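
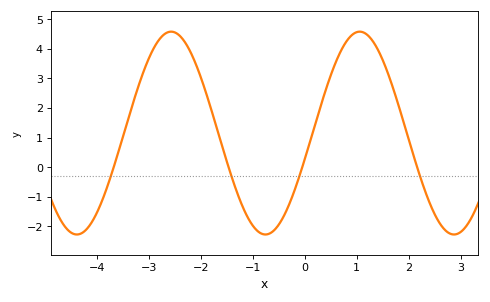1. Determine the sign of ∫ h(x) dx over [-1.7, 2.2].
positive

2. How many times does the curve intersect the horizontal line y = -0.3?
4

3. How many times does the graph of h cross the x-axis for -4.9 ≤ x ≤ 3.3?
4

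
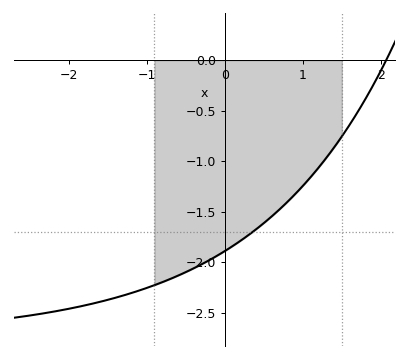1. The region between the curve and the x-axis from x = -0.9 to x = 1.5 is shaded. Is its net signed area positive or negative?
negative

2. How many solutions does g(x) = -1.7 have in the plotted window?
1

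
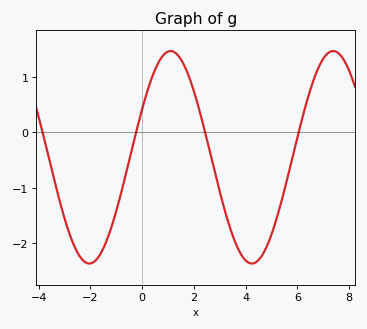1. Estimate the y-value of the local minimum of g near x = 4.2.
-2.37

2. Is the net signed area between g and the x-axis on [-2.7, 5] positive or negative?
negative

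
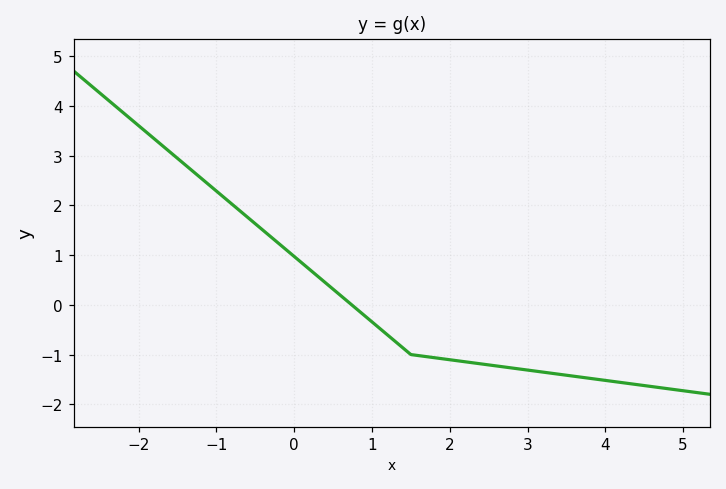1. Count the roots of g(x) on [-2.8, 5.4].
1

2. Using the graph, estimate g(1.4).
-0.9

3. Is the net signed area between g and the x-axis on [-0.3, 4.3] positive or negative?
negative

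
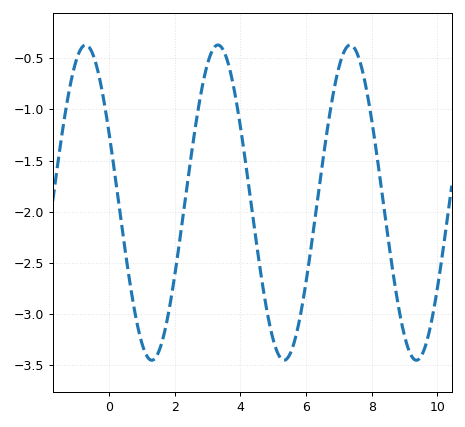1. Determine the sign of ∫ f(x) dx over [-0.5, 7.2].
negative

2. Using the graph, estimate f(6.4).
-1.76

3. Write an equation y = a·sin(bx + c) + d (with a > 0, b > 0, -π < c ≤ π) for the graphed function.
y = 1.54sin(1.56x + 2.68) - 1.91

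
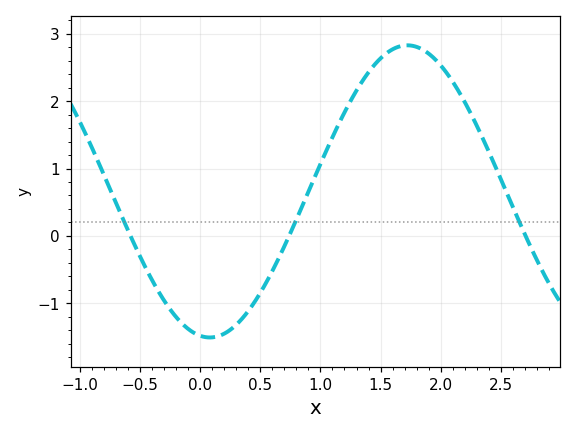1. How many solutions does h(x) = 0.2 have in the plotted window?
3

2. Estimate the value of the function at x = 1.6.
2.8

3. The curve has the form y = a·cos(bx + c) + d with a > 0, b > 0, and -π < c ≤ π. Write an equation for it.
y = 2.17cos(1.9x + 3) + 0.66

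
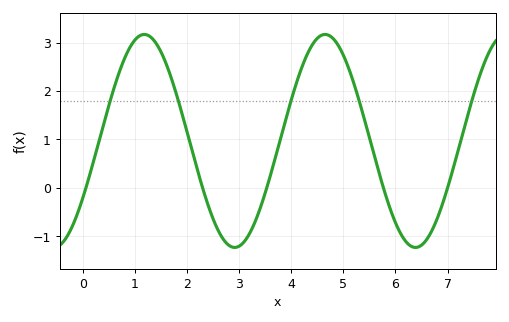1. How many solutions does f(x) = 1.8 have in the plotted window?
5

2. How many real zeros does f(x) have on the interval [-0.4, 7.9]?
5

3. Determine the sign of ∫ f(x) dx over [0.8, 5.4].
positive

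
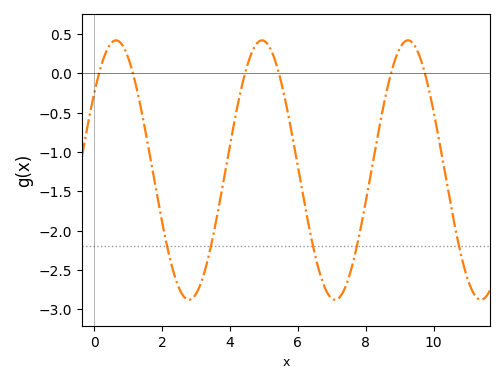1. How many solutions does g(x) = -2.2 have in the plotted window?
5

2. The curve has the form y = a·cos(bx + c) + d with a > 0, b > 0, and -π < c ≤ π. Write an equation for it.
y = 1.65cos(1.5x - 0.93) - 1.23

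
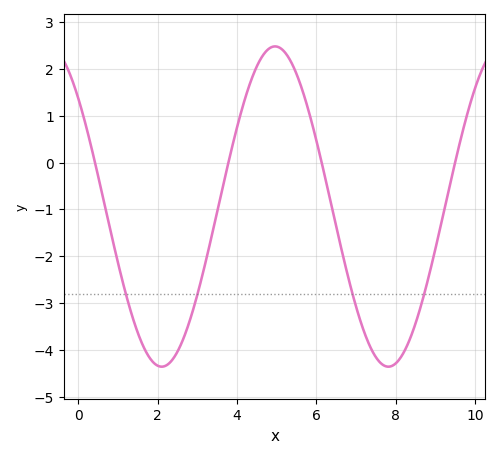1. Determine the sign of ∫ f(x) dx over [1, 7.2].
negative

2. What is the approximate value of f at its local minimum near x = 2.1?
-4.4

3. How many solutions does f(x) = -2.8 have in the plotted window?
4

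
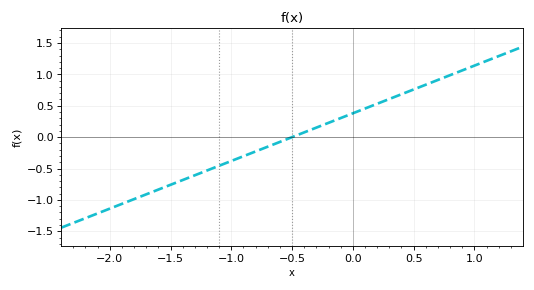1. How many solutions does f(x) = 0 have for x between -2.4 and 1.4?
1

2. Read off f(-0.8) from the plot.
-0.25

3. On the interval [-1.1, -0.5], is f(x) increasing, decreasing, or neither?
increasing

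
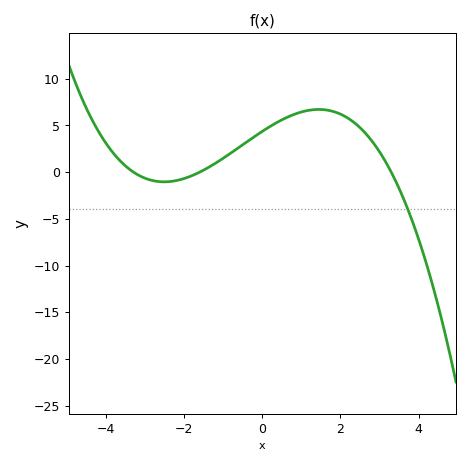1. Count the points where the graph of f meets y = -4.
1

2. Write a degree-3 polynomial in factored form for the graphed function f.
y = -0.25(x + 3.3)(x + 1.6)(x - 3.3)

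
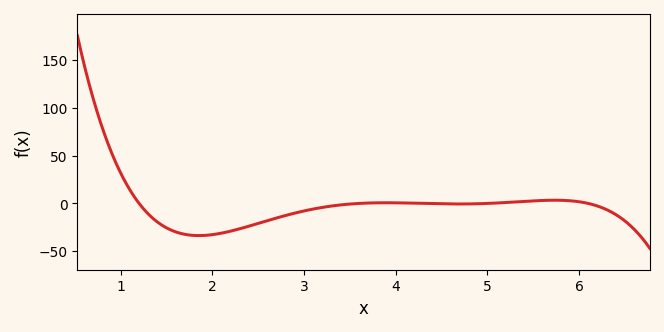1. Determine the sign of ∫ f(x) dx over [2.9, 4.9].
negative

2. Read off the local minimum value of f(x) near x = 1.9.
-35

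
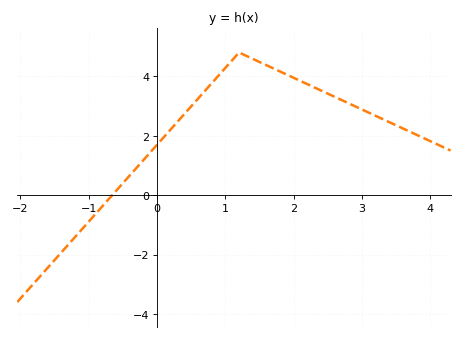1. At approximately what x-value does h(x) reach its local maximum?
1.2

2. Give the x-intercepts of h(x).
-0.654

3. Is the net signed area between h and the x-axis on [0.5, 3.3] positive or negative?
positive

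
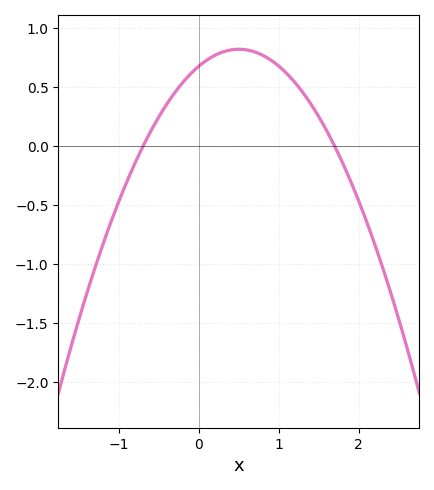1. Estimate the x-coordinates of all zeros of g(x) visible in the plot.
-0.7, 1.7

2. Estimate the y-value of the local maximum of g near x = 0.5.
0.8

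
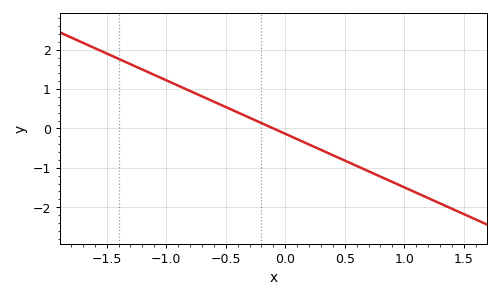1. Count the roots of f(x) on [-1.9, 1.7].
1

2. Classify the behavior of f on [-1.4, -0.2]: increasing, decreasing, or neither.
decreasing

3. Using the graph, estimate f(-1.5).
1.9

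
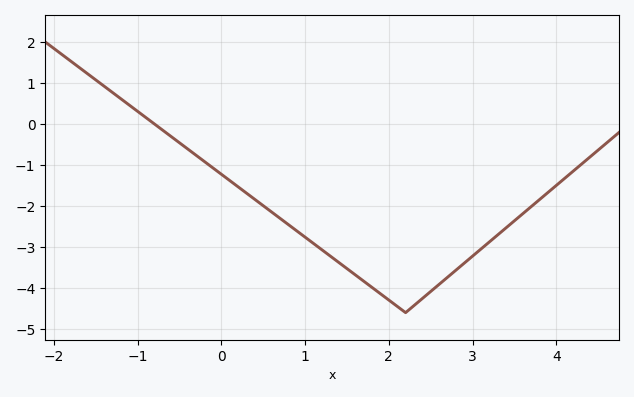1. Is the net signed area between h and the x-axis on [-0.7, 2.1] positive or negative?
negative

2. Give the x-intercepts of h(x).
-0.8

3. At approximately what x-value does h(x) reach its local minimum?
2.2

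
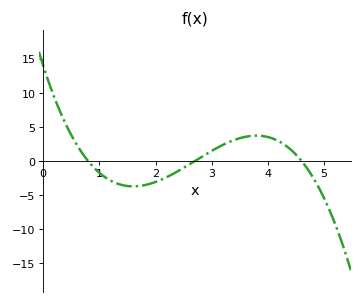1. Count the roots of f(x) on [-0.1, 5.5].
3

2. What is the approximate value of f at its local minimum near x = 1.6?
-3.5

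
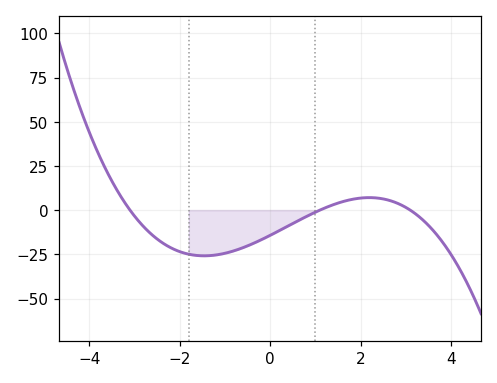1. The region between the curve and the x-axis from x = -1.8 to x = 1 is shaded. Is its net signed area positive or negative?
negative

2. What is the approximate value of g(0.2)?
-12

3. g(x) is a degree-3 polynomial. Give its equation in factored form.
y = -1.35(x + 3.1)(x - 1.1)(x - 3.1)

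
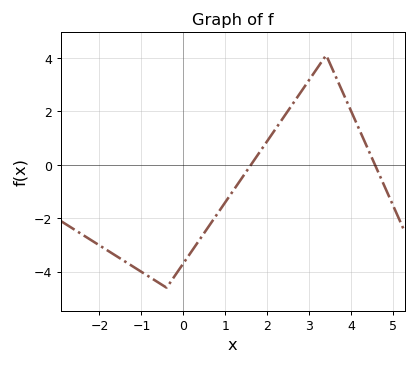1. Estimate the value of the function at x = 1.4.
-0.479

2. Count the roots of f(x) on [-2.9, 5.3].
2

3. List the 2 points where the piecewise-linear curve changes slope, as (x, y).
(-0.4, -4.6); (3.4, 4.1)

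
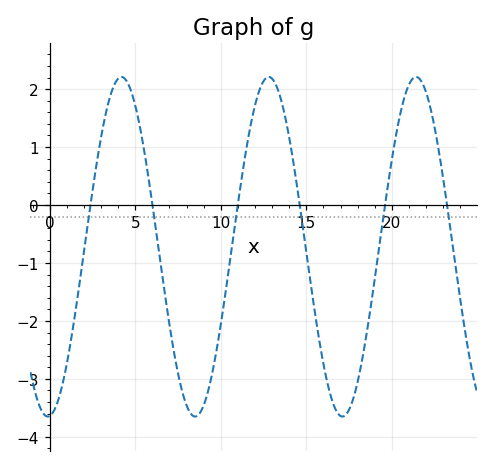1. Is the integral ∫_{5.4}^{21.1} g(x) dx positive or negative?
negative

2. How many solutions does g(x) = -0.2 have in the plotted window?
6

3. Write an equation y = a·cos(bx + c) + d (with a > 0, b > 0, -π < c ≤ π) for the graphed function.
y = 2.93cos(0.73x - 3.06) - 0.72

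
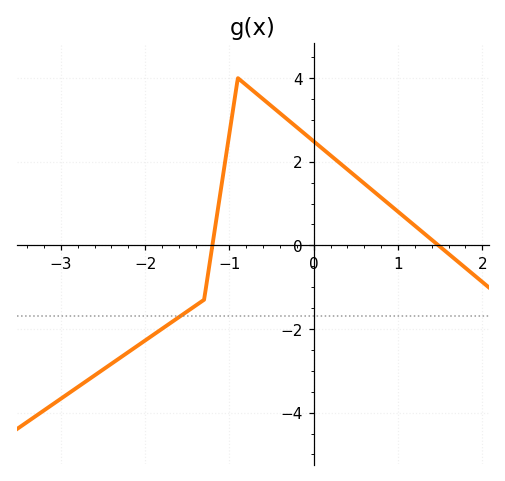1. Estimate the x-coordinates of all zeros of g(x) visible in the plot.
-1.2, 1.48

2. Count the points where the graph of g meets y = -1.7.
1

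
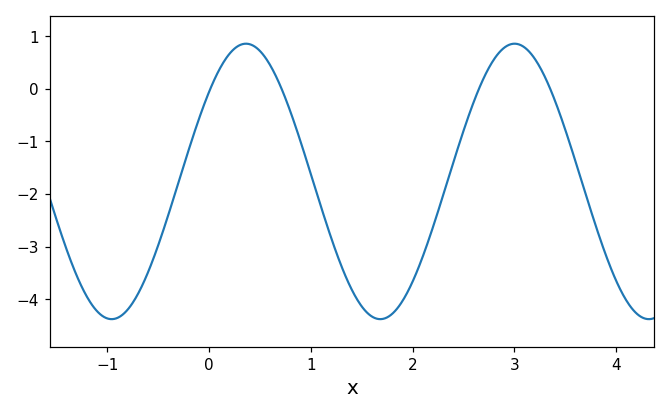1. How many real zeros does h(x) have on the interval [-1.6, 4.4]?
4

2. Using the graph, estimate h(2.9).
0.784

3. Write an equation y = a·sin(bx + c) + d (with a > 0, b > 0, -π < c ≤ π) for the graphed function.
y = 2.62sin(2.38x + 0.71) - 1.76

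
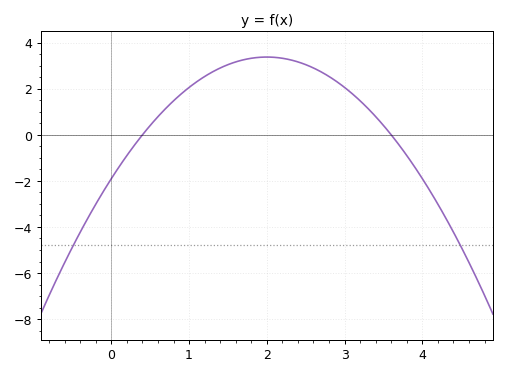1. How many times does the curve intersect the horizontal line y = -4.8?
2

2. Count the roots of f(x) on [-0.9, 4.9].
2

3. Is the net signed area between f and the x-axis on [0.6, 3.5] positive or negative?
positive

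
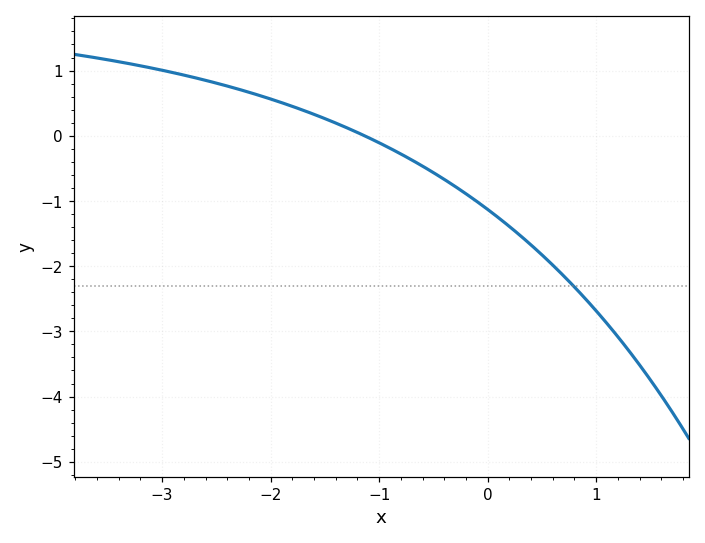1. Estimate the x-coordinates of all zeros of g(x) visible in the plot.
-1.14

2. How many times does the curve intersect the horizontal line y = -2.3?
1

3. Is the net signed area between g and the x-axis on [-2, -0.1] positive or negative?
negative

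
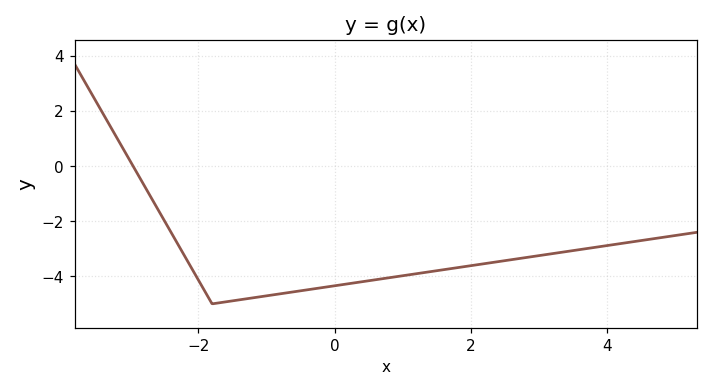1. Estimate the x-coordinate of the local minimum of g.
-1.8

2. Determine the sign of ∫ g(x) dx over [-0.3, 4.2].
negative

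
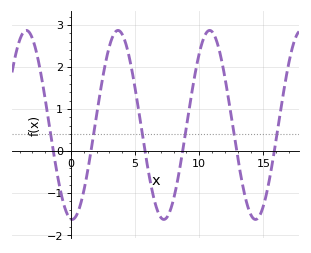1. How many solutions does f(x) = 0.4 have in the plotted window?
6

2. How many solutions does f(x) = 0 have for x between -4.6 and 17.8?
6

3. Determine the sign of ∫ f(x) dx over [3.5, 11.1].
positive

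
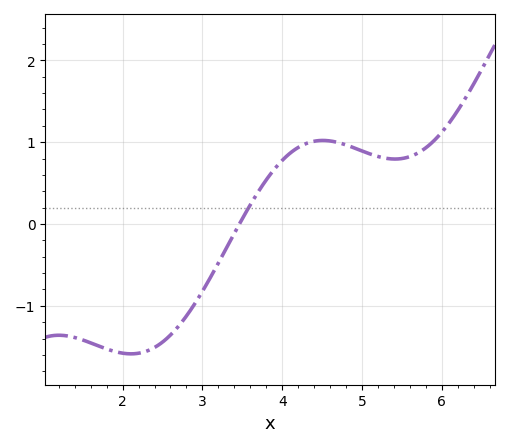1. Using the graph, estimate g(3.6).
0.235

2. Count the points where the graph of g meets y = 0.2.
1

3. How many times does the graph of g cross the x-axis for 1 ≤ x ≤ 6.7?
1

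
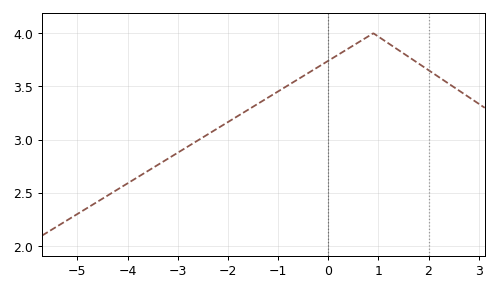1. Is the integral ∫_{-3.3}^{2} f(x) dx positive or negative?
positive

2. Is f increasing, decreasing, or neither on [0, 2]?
neither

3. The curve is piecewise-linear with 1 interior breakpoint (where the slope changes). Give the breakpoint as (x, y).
(0.9, 4)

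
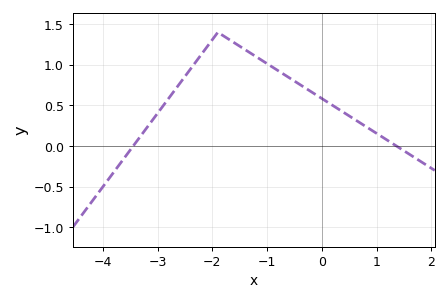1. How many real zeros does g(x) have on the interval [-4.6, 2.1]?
2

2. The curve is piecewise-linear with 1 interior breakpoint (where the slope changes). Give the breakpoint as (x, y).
(-1.9, 1.4)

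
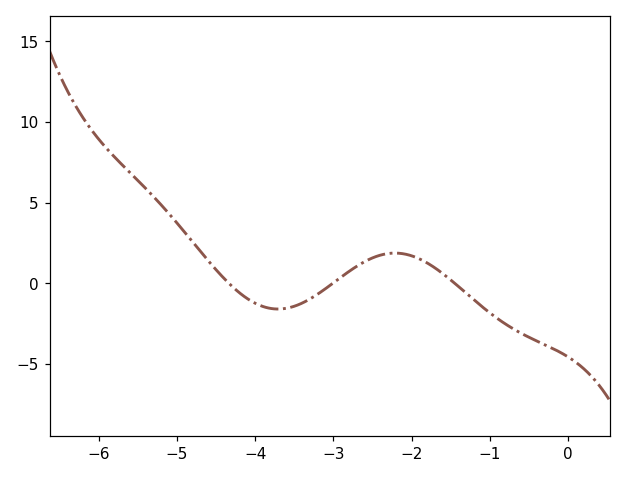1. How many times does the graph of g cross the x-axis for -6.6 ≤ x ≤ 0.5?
3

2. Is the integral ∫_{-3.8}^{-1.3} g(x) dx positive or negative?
positive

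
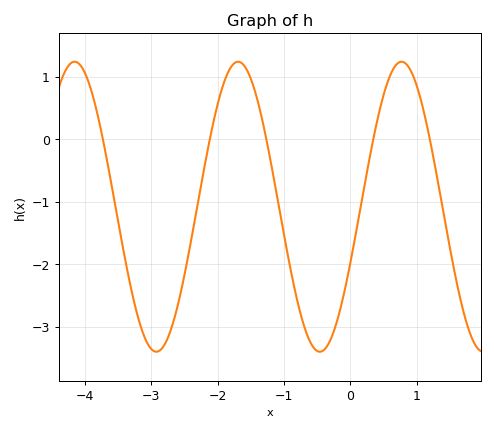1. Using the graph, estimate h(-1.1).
-0.9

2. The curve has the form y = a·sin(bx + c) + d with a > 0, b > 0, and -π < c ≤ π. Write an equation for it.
y = 2.32sin(2.5x - 0.4) - 1.08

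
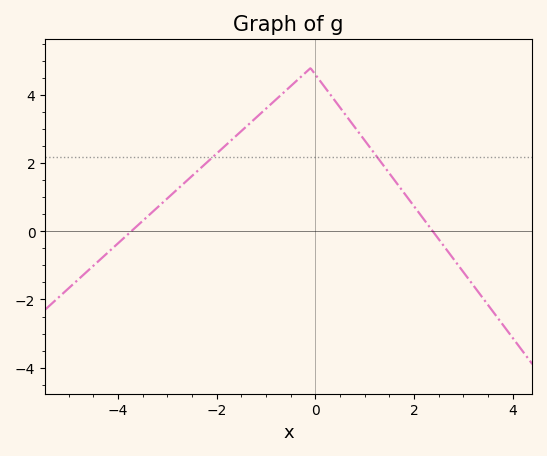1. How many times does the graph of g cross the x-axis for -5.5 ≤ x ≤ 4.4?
2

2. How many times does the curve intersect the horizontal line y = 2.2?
2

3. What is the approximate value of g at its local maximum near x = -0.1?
4.8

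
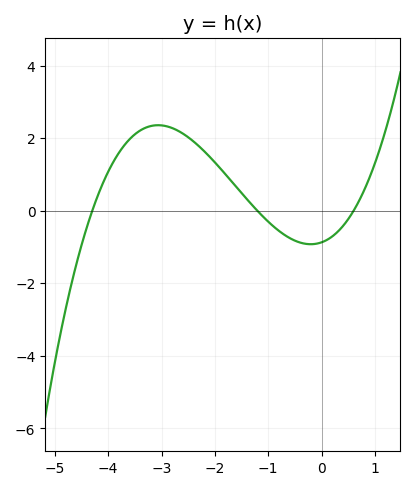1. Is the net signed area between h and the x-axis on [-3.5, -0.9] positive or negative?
positive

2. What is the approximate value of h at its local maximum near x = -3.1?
2.4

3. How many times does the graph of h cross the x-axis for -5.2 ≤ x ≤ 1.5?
3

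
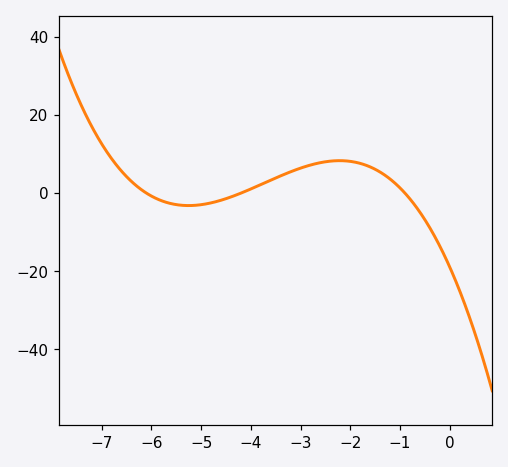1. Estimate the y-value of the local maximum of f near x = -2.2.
8.32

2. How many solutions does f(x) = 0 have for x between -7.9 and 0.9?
3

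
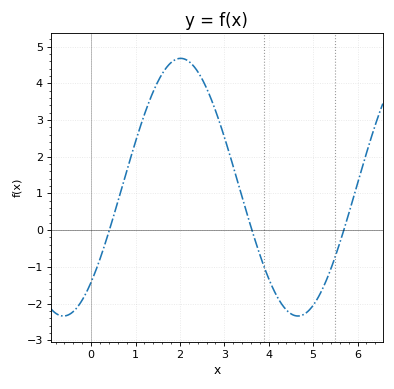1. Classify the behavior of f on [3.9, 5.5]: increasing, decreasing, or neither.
neither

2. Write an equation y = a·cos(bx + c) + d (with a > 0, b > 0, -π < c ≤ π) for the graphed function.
y = 3.51cos(1.2x - 2.4) + 1.17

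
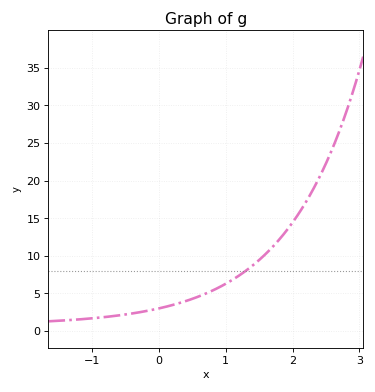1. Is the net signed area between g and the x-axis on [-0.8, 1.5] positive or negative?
positive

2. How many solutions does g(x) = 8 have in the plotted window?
1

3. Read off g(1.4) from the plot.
8.5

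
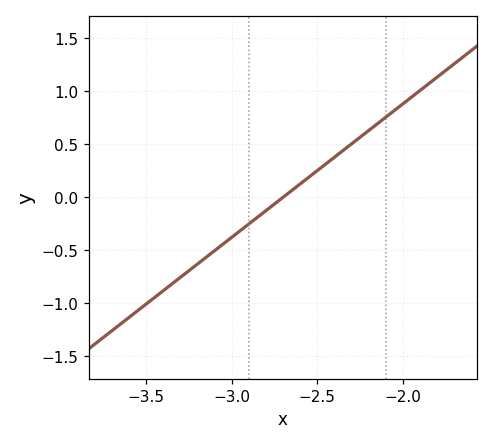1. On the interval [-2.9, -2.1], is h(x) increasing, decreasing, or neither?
increasing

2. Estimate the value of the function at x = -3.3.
-0.756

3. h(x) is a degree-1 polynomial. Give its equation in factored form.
y = 1.26(x + 2.7)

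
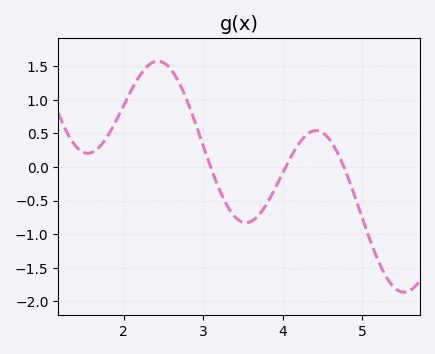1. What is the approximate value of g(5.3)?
-1.63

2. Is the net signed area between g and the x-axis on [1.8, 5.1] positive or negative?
positive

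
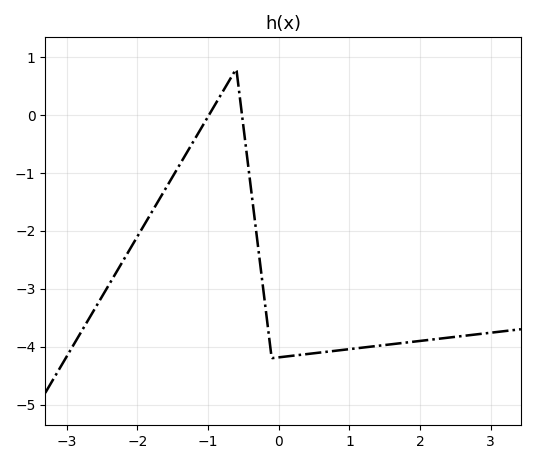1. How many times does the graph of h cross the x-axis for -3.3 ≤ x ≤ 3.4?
2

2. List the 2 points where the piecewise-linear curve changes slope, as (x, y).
(-0.6, 0.8); (-0.1, -4.2)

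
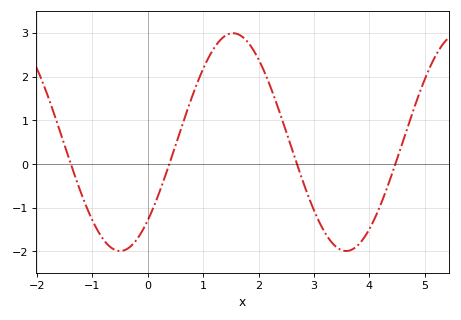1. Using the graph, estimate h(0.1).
-1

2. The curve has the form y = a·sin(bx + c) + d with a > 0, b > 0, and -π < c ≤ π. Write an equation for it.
y = 2.49sin(1.5x - 0.8) + 0.5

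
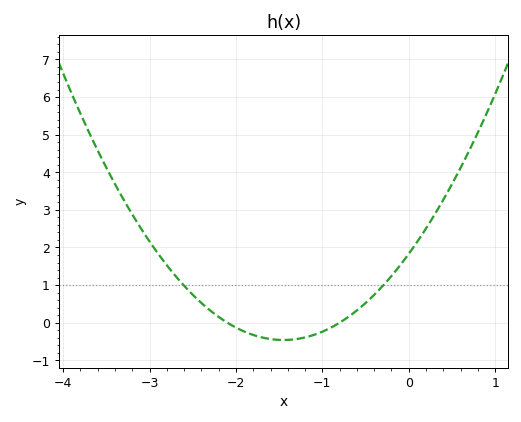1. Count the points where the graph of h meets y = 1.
2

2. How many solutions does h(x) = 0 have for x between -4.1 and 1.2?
2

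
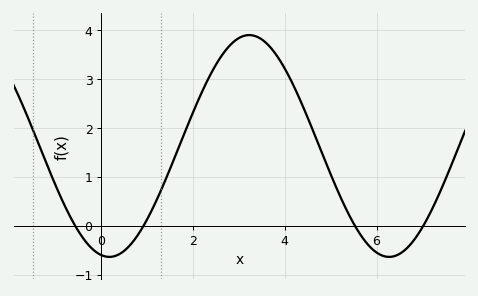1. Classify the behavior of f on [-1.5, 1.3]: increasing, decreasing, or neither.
neither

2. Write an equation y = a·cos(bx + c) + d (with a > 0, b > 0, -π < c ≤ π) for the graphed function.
y = 2.27cos(1x + 3) + 1.63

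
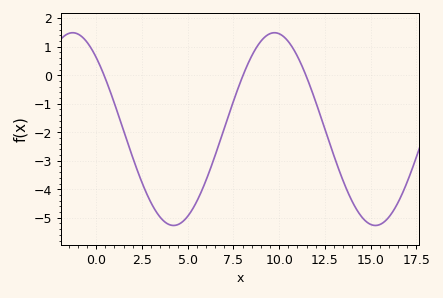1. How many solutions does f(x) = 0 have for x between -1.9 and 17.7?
3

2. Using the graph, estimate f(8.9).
1.11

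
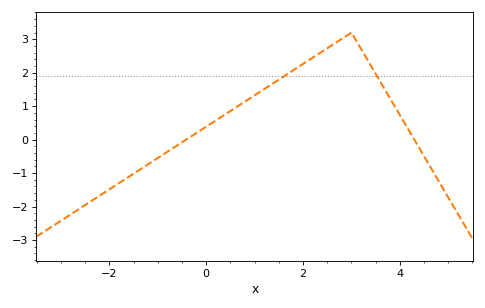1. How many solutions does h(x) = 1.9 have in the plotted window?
2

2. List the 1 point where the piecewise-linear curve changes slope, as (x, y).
(3, 3.2)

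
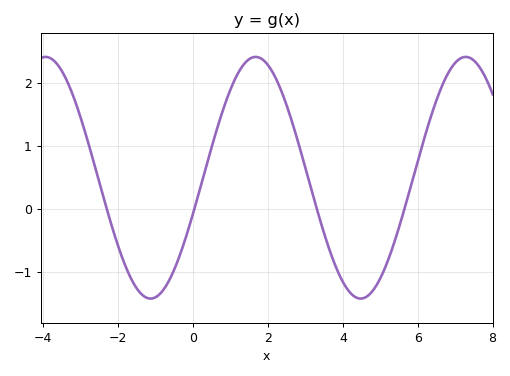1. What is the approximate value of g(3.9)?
-1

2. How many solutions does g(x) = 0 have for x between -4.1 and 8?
4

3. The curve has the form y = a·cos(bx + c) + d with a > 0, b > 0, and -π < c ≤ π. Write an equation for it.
y = 1.92cos(1.1x - 1.9) + 0.49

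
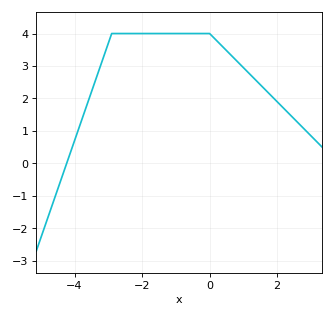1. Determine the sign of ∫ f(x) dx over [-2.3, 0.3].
positive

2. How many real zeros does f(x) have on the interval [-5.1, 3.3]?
1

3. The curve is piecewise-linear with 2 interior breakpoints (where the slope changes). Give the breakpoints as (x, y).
(-2.9, 4); (0, 4)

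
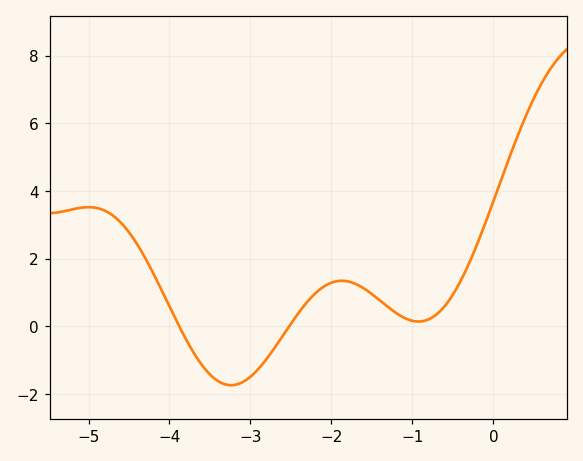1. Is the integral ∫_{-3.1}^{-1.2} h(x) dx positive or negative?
positive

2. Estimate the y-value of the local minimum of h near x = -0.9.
0.139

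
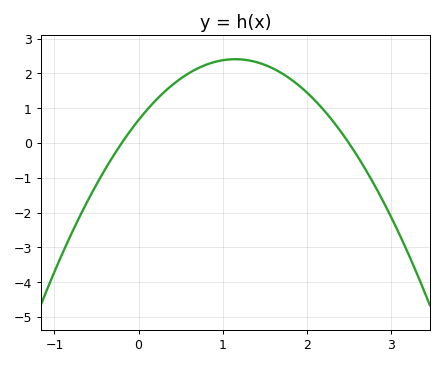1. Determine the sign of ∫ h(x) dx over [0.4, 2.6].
positive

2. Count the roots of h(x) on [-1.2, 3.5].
2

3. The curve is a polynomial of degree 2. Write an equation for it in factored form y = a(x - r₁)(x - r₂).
y = -1.32(x + 0.2)(x - 2.5)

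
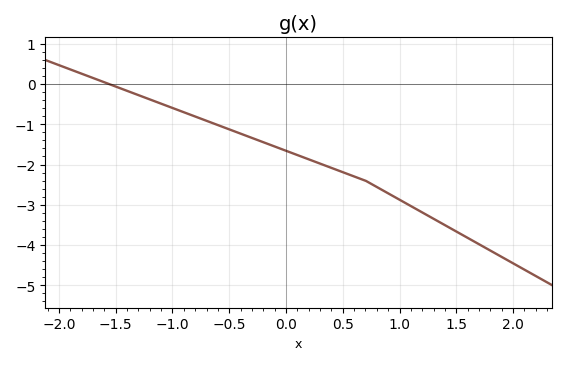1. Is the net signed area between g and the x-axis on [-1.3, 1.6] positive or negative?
negative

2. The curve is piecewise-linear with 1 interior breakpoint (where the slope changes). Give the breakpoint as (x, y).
(0.7, -2.4)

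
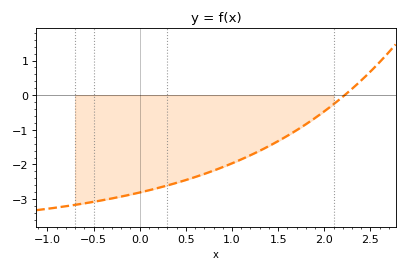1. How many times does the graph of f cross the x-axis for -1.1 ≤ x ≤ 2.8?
1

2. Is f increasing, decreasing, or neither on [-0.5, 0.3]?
increasing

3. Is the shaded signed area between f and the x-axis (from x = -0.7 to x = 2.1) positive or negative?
negative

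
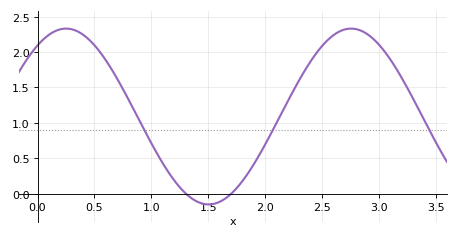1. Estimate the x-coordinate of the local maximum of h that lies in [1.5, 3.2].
2.75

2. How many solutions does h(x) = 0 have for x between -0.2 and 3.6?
2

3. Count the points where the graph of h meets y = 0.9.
3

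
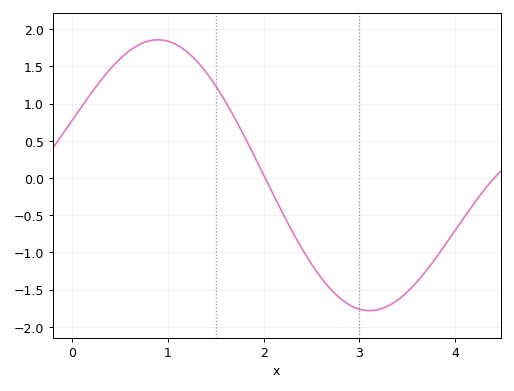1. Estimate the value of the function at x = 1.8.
0.555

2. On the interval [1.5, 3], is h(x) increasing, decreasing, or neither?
decreasing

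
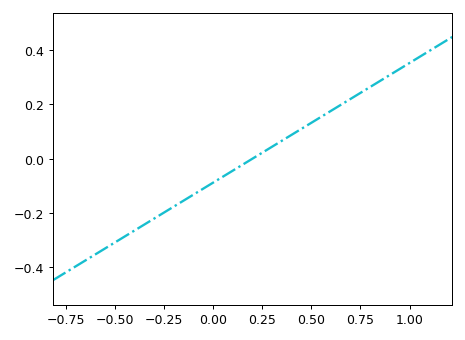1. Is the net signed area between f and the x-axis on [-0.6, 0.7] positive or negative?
negative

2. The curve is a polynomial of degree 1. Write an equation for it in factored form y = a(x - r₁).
y = 0.44(x - 0.2)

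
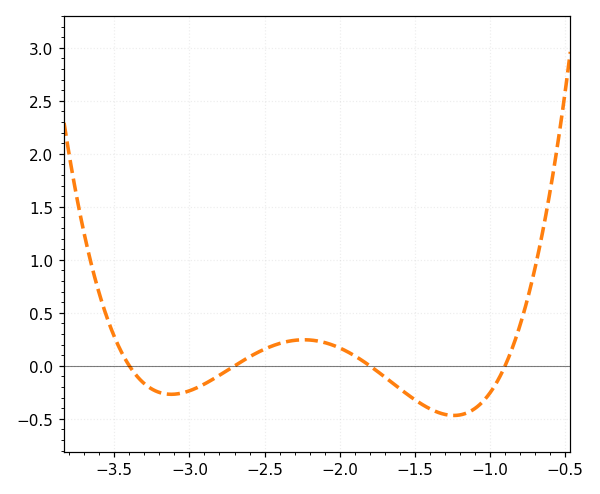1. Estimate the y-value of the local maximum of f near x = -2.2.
0.245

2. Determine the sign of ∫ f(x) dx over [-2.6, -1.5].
positive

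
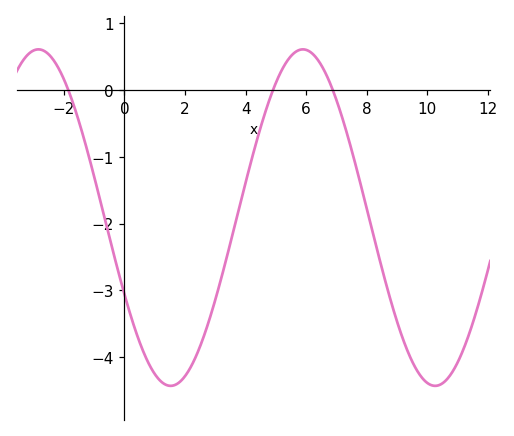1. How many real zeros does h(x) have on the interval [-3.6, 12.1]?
3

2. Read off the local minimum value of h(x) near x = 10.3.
-4.43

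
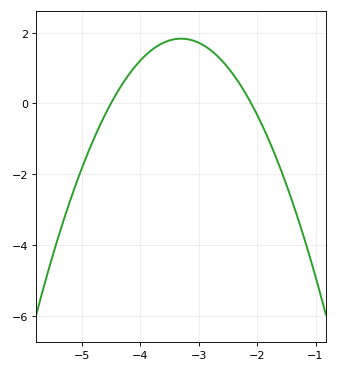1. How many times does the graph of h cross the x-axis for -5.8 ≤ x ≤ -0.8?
2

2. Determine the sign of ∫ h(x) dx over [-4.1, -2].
positive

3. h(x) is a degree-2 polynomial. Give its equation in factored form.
y = -1.27(x + 4.5)(x + 2.1)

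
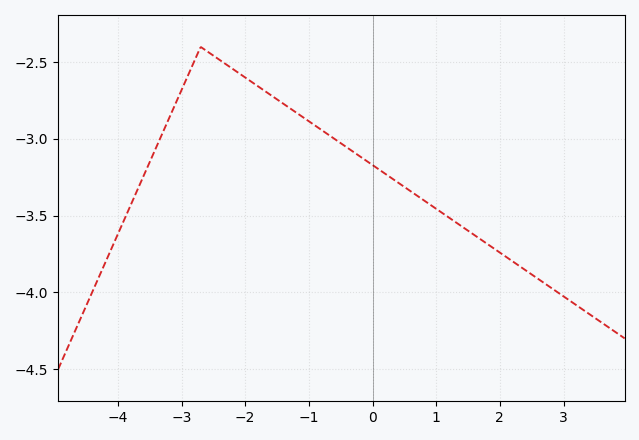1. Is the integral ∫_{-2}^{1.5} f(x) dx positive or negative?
negative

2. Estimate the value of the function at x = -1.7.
-2.69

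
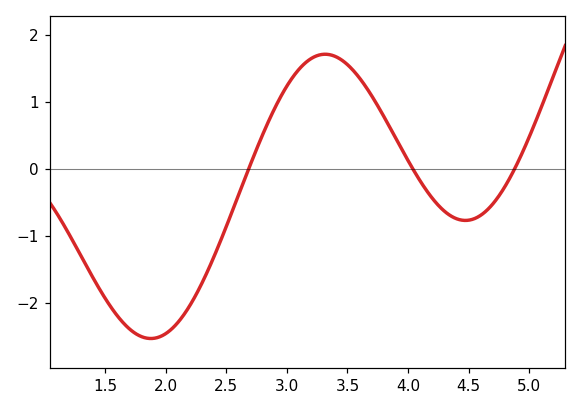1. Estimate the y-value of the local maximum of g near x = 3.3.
1.71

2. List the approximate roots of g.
2.68, 4.04, 4.88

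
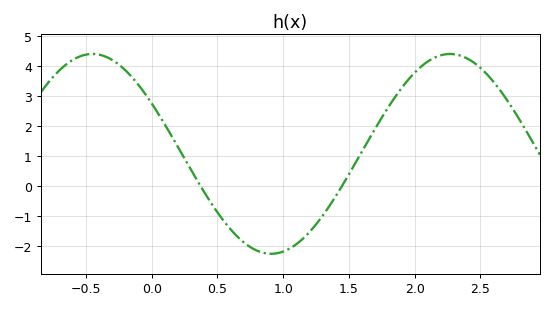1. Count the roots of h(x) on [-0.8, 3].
2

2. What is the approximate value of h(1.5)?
0.4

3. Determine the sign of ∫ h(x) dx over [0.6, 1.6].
negative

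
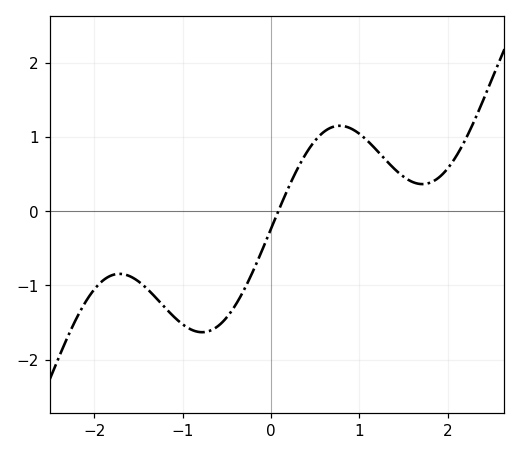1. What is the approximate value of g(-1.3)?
-1.17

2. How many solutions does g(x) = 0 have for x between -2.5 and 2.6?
1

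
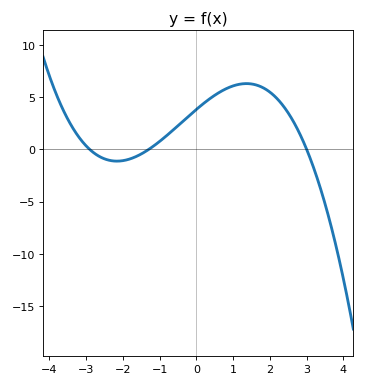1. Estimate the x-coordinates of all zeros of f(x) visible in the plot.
-3, -1.2, 3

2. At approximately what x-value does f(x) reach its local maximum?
1.4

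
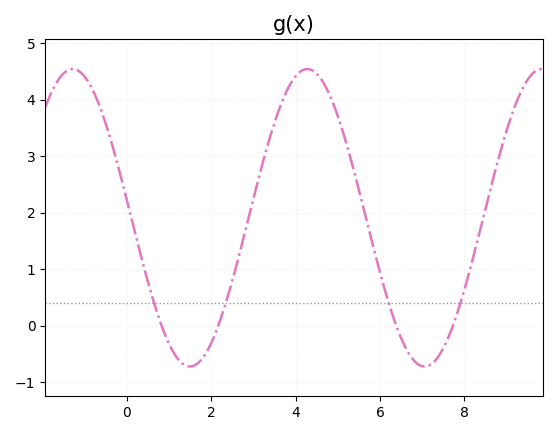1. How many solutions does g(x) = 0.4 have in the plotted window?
4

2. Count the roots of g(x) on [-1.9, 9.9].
4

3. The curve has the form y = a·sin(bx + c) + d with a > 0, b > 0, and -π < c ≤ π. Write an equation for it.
y = 2.63sin(1.1x + 3) + 1.91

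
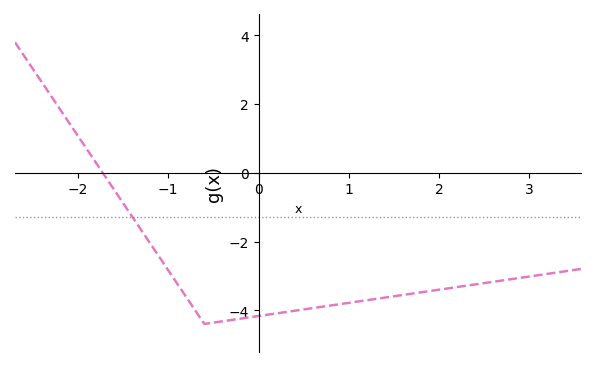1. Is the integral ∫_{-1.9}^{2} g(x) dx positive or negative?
negative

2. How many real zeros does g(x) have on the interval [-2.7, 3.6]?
1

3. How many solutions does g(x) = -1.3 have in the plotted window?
1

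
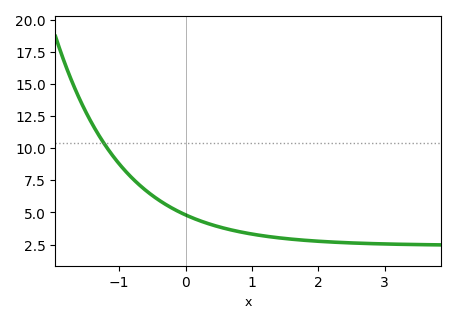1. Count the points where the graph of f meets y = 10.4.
1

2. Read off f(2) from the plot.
2.76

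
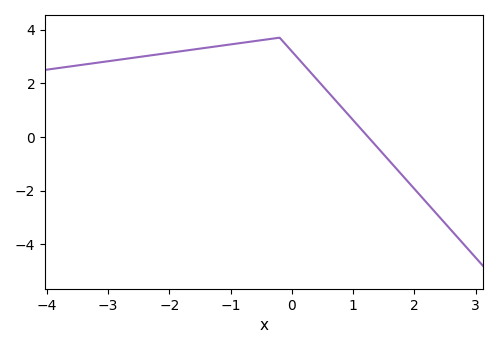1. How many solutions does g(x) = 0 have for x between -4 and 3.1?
1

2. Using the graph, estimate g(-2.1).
3.1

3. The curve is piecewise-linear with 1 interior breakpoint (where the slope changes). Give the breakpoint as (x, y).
(-0.2, 3.7)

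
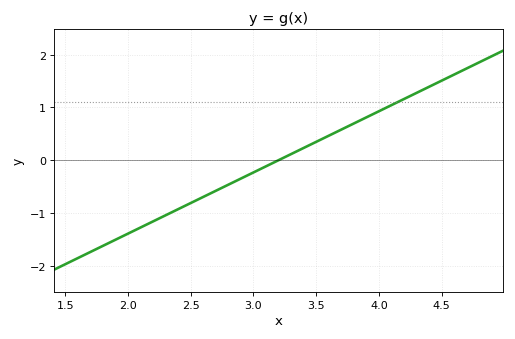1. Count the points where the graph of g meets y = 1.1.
1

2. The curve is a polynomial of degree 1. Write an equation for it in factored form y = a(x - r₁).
y = 1.16(x - 3.2)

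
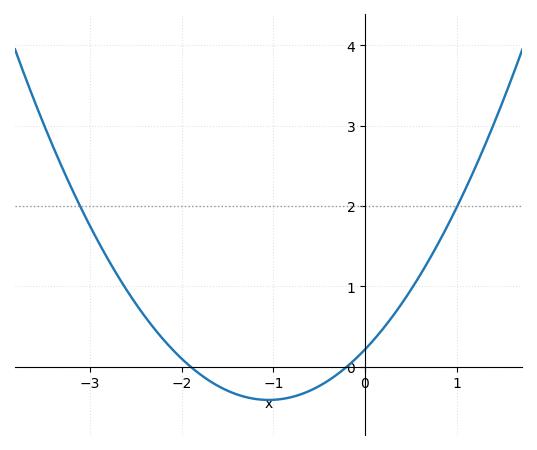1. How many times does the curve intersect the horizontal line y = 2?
2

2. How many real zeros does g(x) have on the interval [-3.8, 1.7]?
2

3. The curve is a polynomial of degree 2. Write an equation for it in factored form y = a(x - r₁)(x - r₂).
y = 0.57(x + 1.9)(x + 0.2)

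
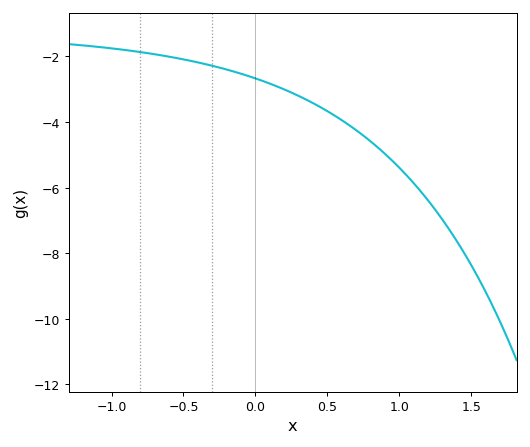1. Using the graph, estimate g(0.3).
-3.2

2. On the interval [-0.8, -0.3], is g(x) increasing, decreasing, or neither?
decreasing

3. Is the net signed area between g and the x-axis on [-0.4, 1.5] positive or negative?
negative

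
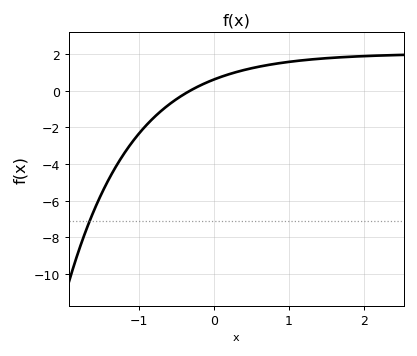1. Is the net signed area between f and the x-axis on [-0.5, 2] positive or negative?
positive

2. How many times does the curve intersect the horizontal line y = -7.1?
1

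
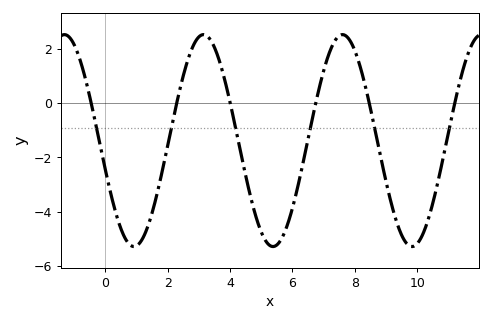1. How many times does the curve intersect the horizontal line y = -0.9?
6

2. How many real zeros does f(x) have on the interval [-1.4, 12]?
6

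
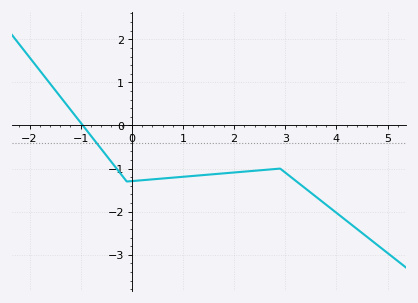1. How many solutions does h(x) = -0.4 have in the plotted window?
1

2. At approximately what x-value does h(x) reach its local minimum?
-0.097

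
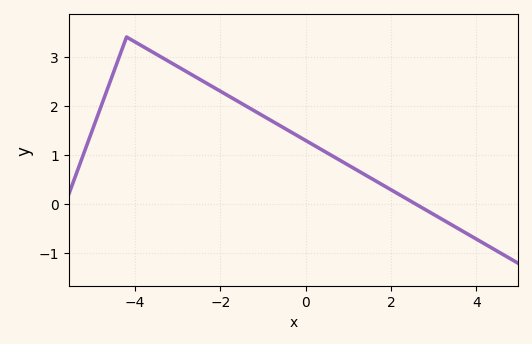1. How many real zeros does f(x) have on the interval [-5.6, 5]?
1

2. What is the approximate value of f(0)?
1.29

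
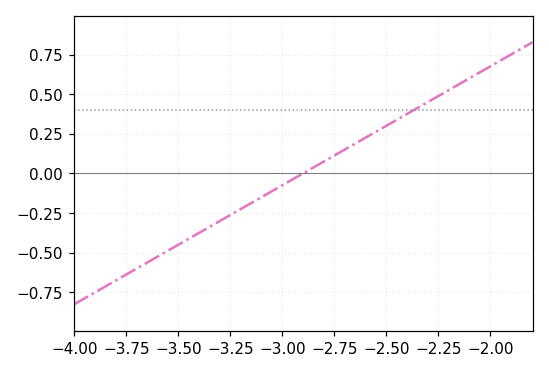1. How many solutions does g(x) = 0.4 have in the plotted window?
1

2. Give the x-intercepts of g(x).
-2.9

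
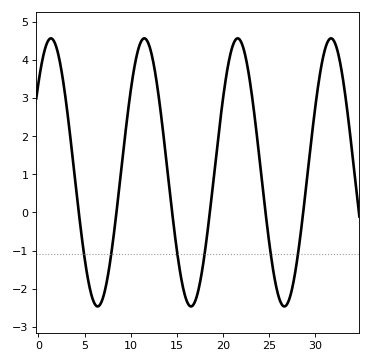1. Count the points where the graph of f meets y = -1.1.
6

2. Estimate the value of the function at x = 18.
-1.1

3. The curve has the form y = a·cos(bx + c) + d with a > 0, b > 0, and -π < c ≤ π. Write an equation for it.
y = 3.51cos(0.62x - 0.84) + 1.05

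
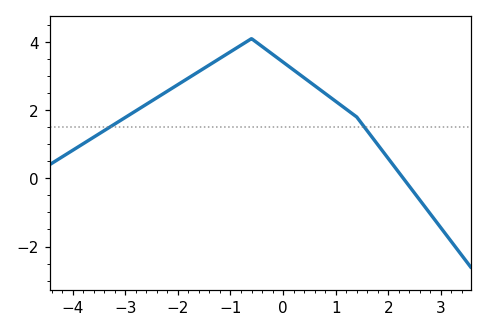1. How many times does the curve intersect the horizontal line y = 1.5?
2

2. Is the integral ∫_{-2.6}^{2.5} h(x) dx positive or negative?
positive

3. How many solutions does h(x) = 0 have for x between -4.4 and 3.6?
1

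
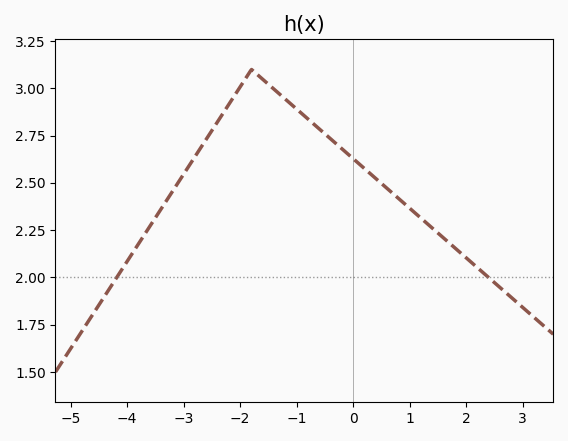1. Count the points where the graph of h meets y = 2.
2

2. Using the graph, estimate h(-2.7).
2.68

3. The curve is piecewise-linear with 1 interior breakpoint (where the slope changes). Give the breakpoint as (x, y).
(-1.8, 3.1)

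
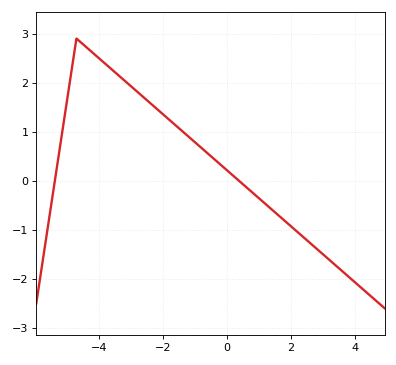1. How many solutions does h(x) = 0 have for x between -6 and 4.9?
2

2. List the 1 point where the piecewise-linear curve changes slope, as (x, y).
(-4.7, 2.9)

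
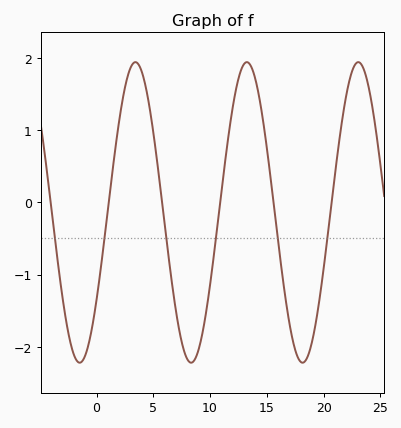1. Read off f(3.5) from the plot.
1.94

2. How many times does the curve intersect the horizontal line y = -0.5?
6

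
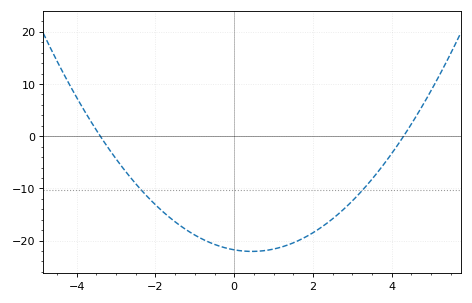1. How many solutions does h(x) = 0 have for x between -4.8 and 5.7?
2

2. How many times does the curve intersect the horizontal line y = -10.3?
2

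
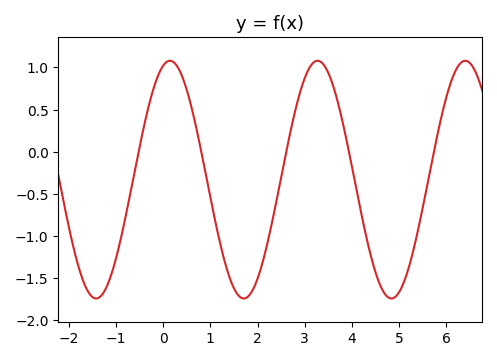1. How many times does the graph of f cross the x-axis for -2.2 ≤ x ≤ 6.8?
5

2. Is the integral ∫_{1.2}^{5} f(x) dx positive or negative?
negative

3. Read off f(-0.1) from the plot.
0.9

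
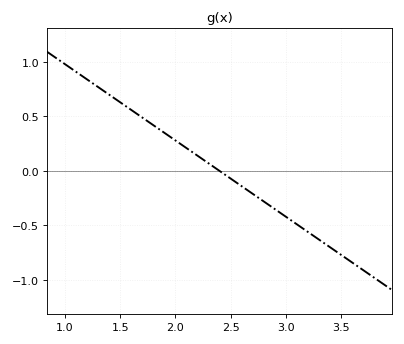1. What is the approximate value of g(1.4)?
0.7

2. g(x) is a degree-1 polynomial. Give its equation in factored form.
y = -0.7(x - 2.4)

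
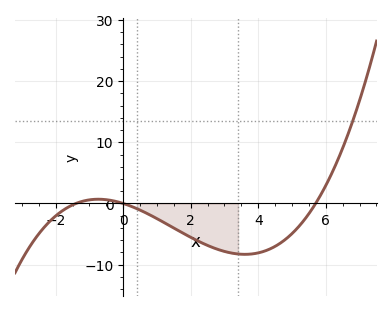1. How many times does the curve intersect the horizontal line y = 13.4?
1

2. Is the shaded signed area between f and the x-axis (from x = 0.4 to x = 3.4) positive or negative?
negative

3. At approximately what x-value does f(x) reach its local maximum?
-0.8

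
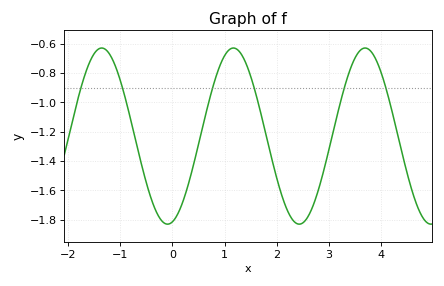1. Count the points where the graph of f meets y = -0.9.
6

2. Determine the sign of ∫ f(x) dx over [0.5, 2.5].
negative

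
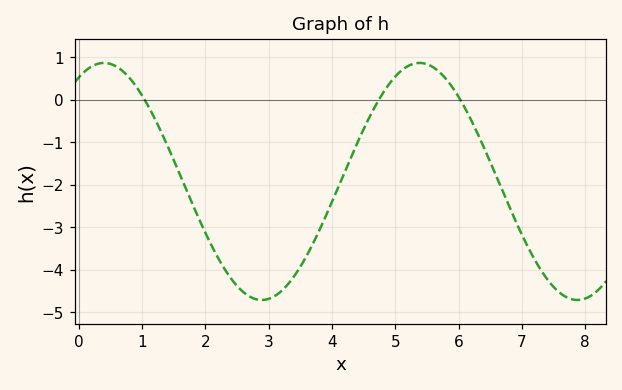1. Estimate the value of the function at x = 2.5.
-4.4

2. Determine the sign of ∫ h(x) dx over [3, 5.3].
negative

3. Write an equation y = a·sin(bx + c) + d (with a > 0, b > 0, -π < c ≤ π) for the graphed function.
y = 2.79sin(1.3x + 1.1) - 1.92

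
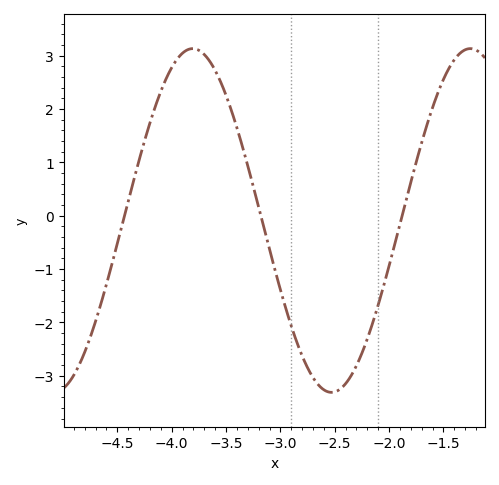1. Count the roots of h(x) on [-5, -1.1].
3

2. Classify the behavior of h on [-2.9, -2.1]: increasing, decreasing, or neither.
neither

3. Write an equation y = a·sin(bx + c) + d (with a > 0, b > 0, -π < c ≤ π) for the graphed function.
y = 3.22sin(2.5x - 1.6) - 0.09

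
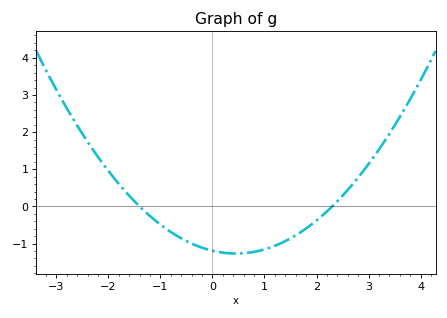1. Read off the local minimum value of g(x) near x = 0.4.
-1.27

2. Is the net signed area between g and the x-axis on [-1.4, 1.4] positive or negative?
negative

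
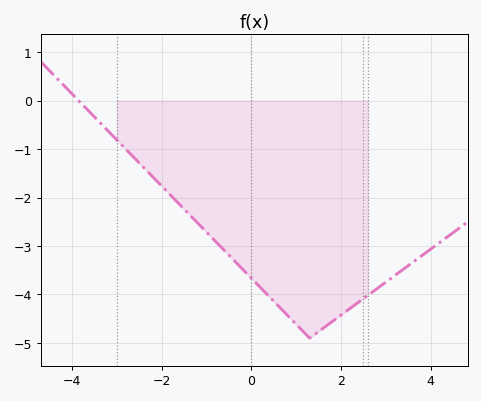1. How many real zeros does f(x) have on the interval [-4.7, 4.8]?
1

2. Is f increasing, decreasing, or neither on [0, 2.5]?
neither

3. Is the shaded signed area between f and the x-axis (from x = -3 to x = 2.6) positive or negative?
negative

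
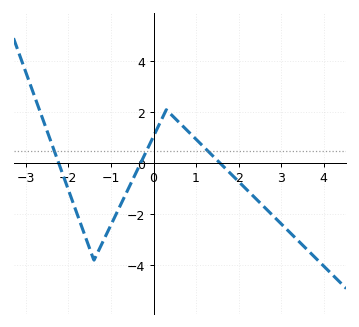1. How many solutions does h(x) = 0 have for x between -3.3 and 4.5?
3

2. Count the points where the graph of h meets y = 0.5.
3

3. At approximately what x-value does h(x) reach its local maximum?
0.303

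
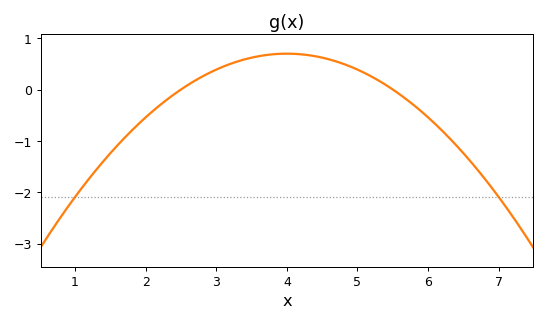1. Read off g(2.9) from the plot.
0.3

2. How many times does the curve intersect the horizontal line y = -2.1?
2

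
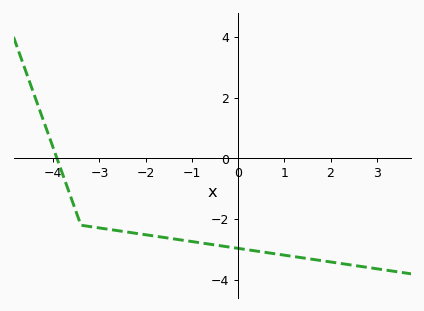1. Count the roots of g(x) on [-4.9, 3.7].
1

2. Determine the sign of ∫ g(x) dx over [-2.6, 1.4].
negative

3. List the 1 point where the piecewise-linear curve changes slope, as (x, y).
(-3.4, -2.2)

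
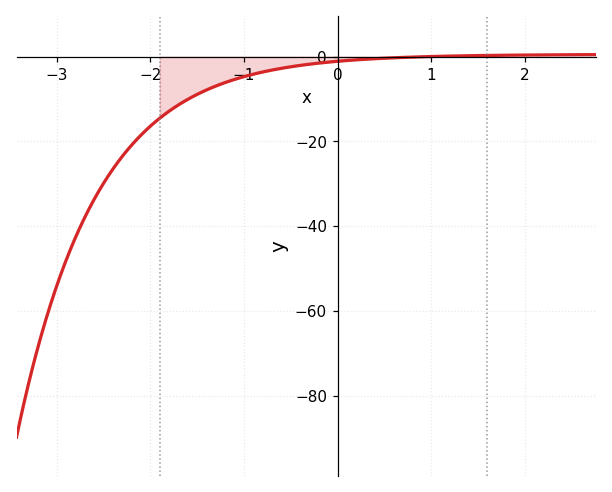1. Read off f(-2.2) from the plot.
-20.8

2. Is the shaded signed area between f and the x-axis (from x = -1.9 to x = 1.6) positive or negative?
negative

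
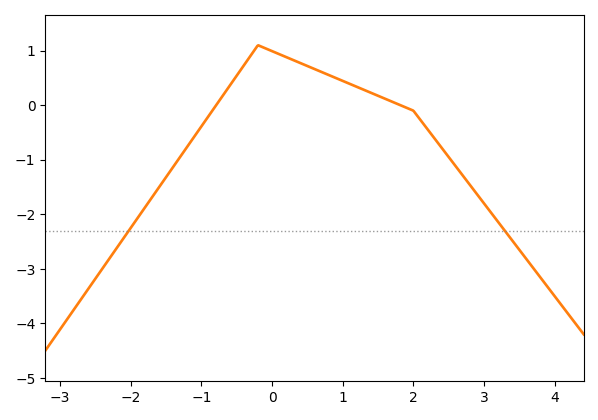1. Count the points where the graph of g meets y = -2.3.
2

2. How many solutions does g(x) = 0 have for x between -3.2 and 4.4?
2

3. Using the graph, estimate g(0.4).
0.773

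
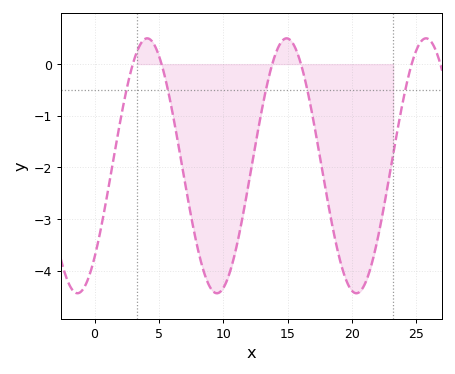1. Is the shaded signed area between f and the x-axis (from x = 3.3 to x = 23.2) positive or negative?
negative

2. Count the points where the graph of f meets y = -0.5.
5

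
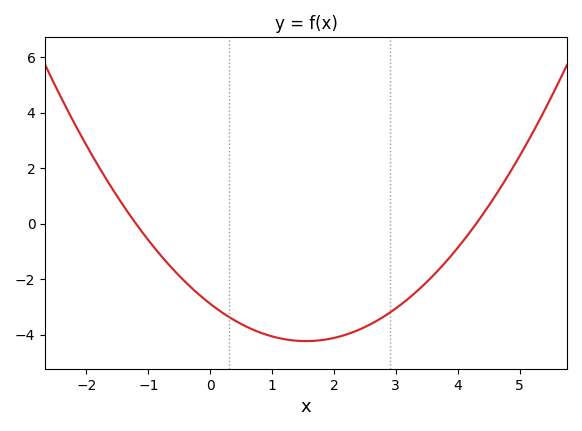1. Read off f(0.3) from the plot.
-3.36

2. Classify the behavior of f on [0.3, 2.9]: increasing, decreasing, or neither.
neither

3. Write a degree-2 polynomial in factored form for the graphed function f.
y = 0.56(x + 1.2)(x - 4.3)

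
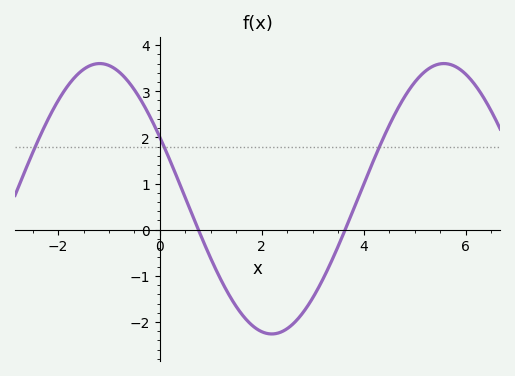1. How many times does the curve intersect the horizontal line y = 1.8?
3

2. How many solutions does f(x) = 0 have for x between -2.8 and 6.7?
2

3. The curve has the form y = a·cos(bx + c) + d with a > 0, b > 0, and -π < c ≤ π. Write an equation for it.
y = 2.93cos(0.93x + 1.1) + 0.67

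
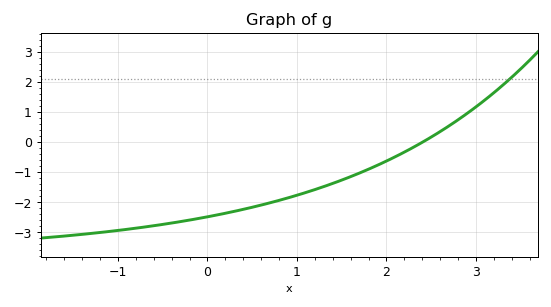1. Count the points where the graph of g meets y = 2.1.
1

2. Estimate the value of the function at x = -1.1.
-2.97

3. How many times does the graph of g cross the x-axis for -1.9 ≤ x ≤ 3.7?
1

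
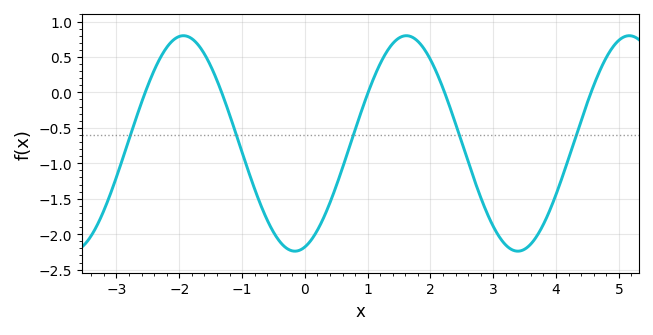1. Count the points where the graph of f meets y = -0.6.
5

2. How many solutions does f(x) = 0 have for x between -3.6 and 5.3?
5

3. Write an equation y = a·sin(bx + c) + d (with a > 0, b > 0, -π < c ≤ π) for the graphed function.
y = 1.52sin(1.8x - 1.3) - 0.72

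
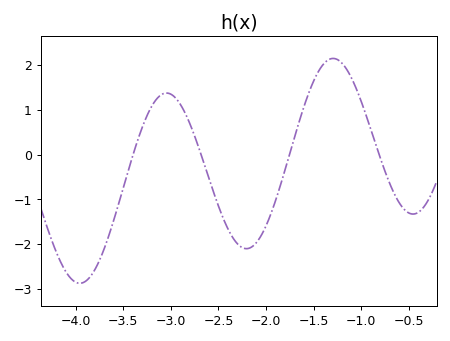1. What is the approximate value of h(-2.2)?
-2.09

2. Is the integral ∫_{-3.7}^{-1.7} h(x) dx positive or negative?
negative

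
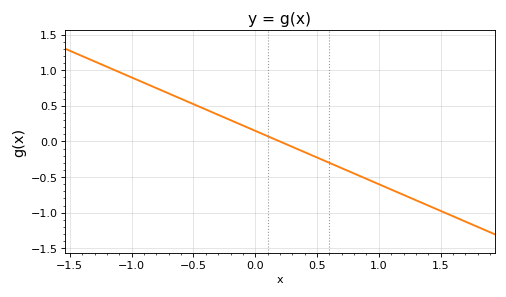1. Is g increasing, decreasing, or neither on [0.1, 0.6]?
decreasing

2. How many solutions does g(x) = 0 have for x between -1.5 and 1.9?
1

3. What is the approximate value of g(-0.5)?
0.525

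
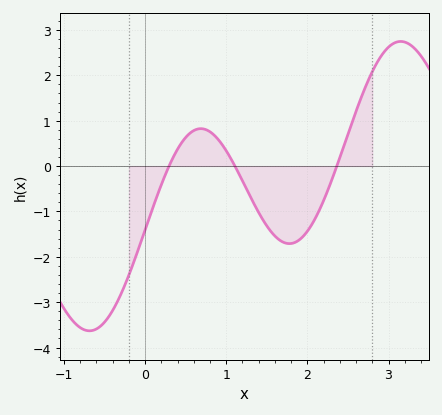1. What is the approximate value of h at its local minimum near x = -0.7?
-3.63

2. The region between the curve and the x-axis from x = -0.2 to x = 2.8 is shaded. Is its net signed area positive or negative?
negative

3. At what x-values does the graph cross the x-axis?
0.295, 1.11, 2.36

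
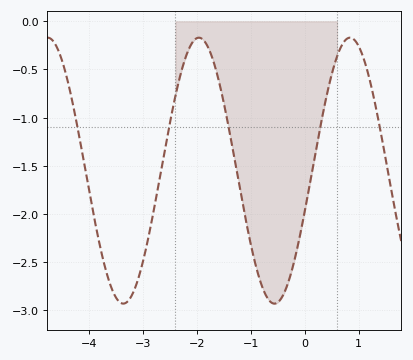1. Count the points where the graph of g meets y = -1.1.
5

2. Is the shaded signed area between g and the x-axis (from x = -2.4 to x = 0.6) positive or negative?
negative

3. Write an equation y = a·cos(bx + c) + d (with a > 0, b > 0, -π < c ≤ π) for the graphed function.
y = 1.38cos(2.24x - 1.88) - 1.55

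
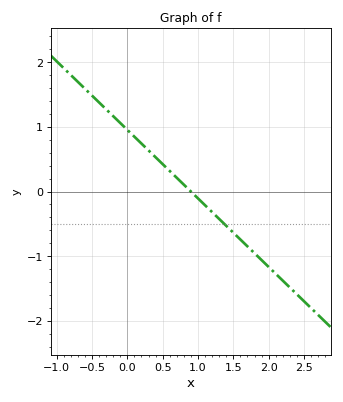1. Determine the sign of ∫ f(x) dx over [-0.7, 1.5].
positive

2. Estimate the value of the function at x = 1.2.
-0.318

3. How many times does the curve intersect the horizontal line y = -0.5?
1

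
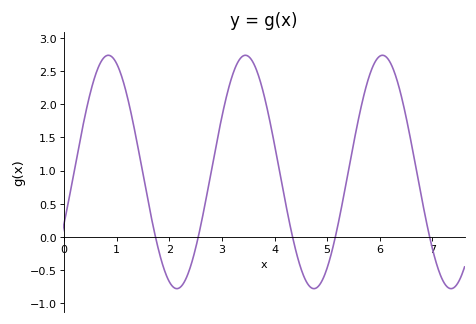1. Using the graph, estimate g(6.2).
2.65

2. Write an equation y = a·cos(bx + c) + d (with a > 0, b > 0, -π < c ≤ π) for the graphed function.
y = 1.76cos(2.4x - 2) + 0.98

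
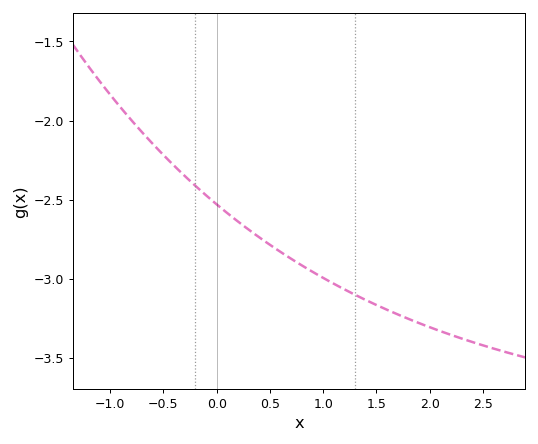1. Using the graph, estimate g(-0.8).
-2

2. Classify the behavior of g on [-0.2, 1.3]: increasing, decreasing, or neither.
decreasing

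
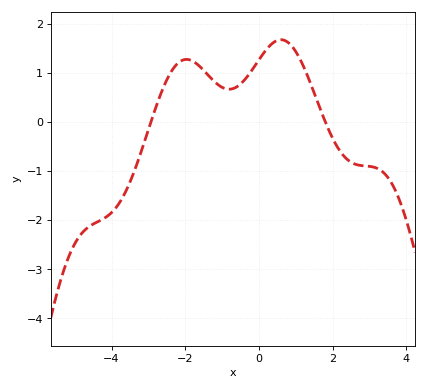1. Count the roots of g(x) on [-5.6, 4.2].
2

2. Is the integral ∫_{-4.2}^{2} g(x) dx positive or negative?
positive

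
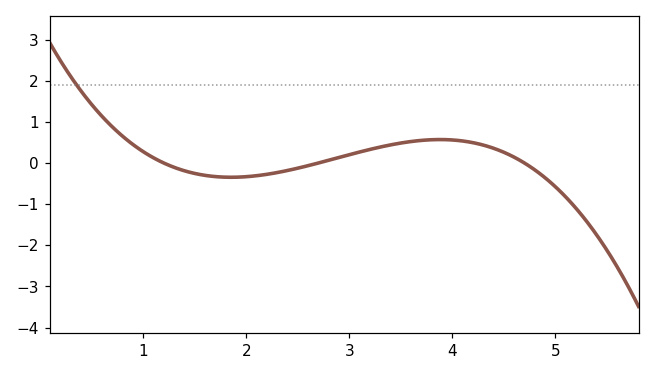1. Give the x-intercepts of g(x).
1.2, 2.7, 4.7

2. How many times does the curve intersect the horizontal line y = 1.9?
1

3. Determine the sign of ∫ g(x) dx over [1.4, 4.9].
positive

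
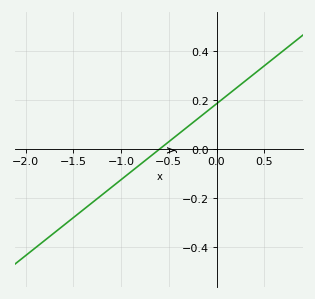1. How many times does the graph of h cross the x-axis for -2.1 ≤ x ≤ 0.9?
1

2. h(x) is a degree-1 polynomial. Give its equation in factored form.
y = 0.31(x + 0.6)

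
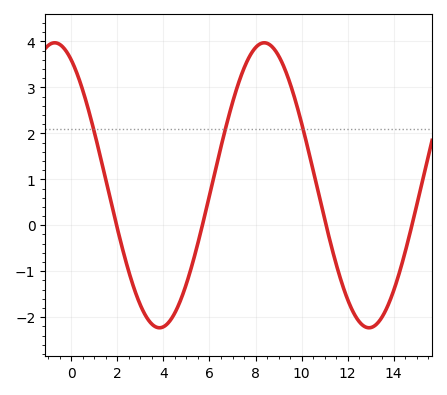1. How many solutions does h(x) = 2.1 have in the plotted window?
3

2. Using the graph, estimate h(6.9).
2.49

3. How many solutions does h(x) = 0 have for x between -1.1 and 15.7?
4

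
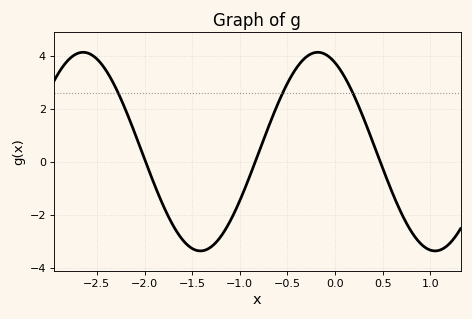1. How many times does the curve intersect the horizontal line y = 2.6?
3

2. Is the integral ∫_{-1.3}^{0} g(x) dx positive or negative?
positive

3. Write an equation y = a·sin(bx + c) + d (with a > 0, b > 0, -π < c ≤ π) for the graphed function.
y = 3.76sin(2.5x + 2) + 0.39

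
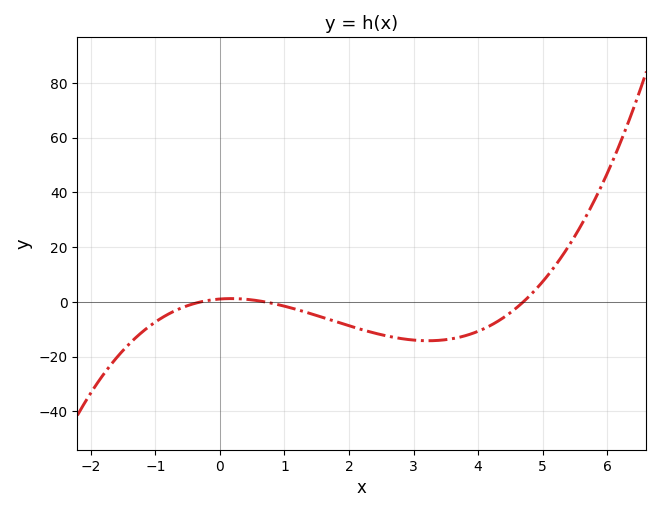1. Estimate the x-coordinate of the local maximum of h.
0.172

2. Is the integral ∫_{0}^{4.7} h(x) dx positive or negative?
negative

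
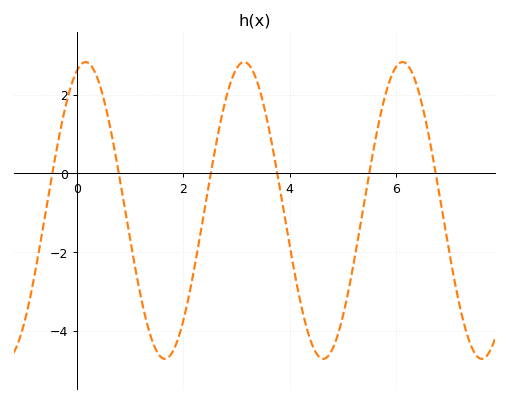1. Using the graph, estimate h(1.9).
-4.2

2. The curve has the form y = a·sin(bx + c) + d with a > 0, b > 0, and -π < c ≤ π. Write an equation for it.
y = 3.77sin(2.1x + 1.2) - 0.94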